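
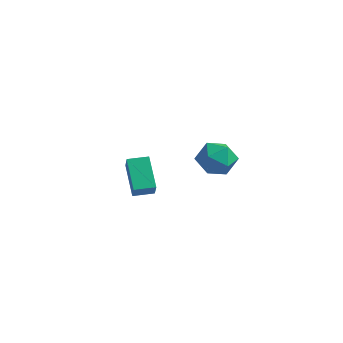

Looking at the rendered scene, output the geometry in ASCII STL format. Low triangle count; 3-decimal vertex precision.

solid 
facet normal -0.386 0.918 -0.090
outer loop
vertex 2.109 -0.722 2.16
vertex 1.323 -1.005 2.649
vertex 2.082 -0.639 3.124
endloop
endfacet
facet normal 0.327 0.942 -0.072
outer loop
vertex 2.109 -0.722 2.16
vertex 2.082 -0.639 3.124
vertex 2.887 -0.952 2.687
endloop
endfacet
facet normal 0.575 0.545 -0.611
outer loop
vertex 2.109 -0.722 2.16
vertex 2.887 -0.952 2.687
vertex 2.625 -1.511 1.942
endloop
endfacet
facet normal 0.014 0.274 -0.961
outer loop
vertex 2.109 -0.722 2.16
vertex 2.625 -1.511 1.942
vertex 1.658 -1.544 1.919
endloop
endfacet
facet normal -0.580 0.505 -0.639
outer loop
vertex 2.109 -0.722 2.16
vertex 1.658 -1.544 1.919
vertex 1.323 -1.005 2.649
endloop
endfacet
facet normal 0.543 0.644 0.539
outer loop
vertex 2.887 -0.952 2.687
vertex 2.082 -0.639 3.124
vertex 2.582 -1.376 3.501
endloop
endfacet
facet normal -0.611 0.605 0.510
outer loop
vertex 2.082 -0.639 3.124
vertex 1.323 -1.005 2.649
vertex 1.615 -1.409 3.478
endloop
endfacet
facet normal -0.924 -0.062 -0.378
outer loop
vertex 1.323 -1.005 2.649
vertex 1.658 -1.544 1.919
vertex 1.353 -1.968 2.733
endloop
endfacet
facet normal 0.036 -0.436 -0.899
outer loop
vertex 1.658 -1.544 1.919
vertex 2.625 -1.511 1.942
vertex 2.158 -2.281 2.296
endloop
endfacet
facet normal 0.943 0.000 -0.332
outer loop
vertex 2.625 -1.511 1.942
vertex 2.887 -0.952 2.687
vertex 2.917 -1.915 2.771
endloop
endfacet
facet normal -0.014 -0.274 0.961
outer loop
vertex 2.131 -2.198 3.26
vertex 2.582 -1.376 3.501
vertex 1.615 -1.409 3.478
endloop
endfacet
facet normal -0.575 -0.545 0.611
outer loop
vertex 2.131 -2.198 3.26
vertex 1.615 -1.409 3.478
vertex 1.353 -1.968 2.733
endloop
endfacet
facet normal -0.327 -0.942 0.072
outer loop
vertex 2.131 -2.198 3.26
vertex 1.353 -1.968 2.733
vertex 2.158 -2.281 2.296
endloop
endfacet
facet normal 0.386 -0.918 0.090
outer loop
vertex 2.131 -2.198 3.26
vertex 2.158 -2.281 2.296
vertex 2.917 -1.915 2.771
endloop
endfacet
facet normal 0.580 -0.505 0.639
outer loop
vertex 2.131 -2.198 3.26
vertex 2.917 -1.915 2.771
vertex 2.582 -1.376 3.501
endloop
endfacet
facet normal -0.036 0.436 0.899
outer loop
vertex 1.615 -1.409 3.478
vertex 2.582 -1.376 3.501
vertex 2.082 -0.639 3.124
endloop
endfacet
facet normal -0.943 -0.000 0.332
outer loop
vertex 1.353 -1.968 2.733
vertex 1.615 -1.409 3.478
vertex 1.323 -1.005 2.649
endloop
endfacet
facet normal -0.543 -0.644 -0.539
outer loop
vertex 2.158 -2.281 2.296
vertex 1.353 -1.968 2.733
vertex 1.658 -1.544 1.919
endloop
endfacet
facet normal 0.611 -0.605 -0.510
outer loop
vertex 2.917 -1.915 2.771
vertex 2.158 -2.281 2.296
vertex 2.625 -1.511 1.942
endloop
endfacet
facet normal 0.924 0.062 0.378
outer loop
vertex 2.582 -1.376 3.501
vertex 2.917 -1.915 2.771
vertex 2.887 -0.952 2.687
endloop
endfacet
facet normal -0.568 0.590 0.574
outer loop
vertex -3.995 1.156 -0.95
vertex -3.241 1.842 -0.909
vertex -4.343 1.584 -1.735
endloop
endfacet
facet normal -0.739 -0.673 -0.039
outer loop
vertex -3.299 0.498 -2.791
vertex -3.995 1.156 -0.95
vertex -4.343 1.584 -1.735
endloop
endfacet
facet normal -0.568 0.591 0.573
outer loop
vertex -4.343 1.584 -1.735
vertex -3.241 1.842 -0.909
vertex -3.589 2.27 -1.695
endloop
endfacet
facet normal -0.363 0.447 -0.818
outer loop
vertex -3.589 2.27 -1.695
vertex -3.299 0.498 -2.791
vertex -4.343 1.584 -1.735
endloop
endfacet
facet normal 0.362 -0.447 0.818
outer loop
vertex -3.995 1.156 -0.95
vertex -2.197 0.756 -1.965
vertex -3.241 1.842 -0.909
endloop
endfacet
facet normal -0.739 -0.673 -0.039
outer loop
vertex -2.951 0.07 -2.005
vertex -3.995 1.156 -0.95
vertex -3.299 0.498 -2.791
endloop
endfacet
facet normal 0.363 -0.446 0.818
outer loop
vertex -2.951 0.07 -2.005
vertex -2.197 0.756 -1.965
vertex -3.995 1.156 -0.95
endloop
endfacet
facet normal 0.739 0.673 0.039
outer loop
vertex -3.241 1.842 -0.909
vertex -2.197 0.756 -1.965
vertex -3.589 2.27 -1.695
endloop
endfacet
facet normal -0.362 0.447 -0.818
outer loop
vertex -2.545 1.184 -2.75
vertex -3.299 0.498 -2.791
vertex -3.589 2.27 -1.695
endloop
endfacet
facet normal 0.739 0.673 0.039
outer loop
vertex -3.589 2.27 -1.695
vertex -2.197 0.756 -1.965
vertex -2.545 1.184 -2.75
endloop
endfacet
facet normal 0.568 -0.590 -0.573
outer loop
vertex -2.545 1.184 -2.75
vertex -2.951 0.07 -2.005
vertex -3.299 0.498 -2.791
endloop
endfacet
facet normal 0.568 -0.591 -0.574
outer loop
vertex -2.197 0.756 -1.965
vertex -2.951 0.07 -2.005
vertex -2.545 1.184 -2.75
endloop
endfacet

endsolid


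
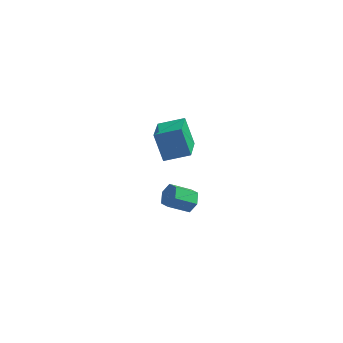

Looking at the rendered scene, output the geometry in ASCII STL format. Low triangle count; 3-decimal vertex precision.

solid 
facet normal 0.762 0.335 -0.554
outer loop
vertex 0.854 -1.927 -0.9
vertex 0.523 -2.109 -1.466
vertex 0.437 -1.486 -1.207
endloop
endfacet
facet normal 0.208 0.684 0.700
outer loop
vertex 0.854 -1.927 -0.9
vertex 0.437 -1.486 -1.207
vertex -0.152 -2.369 -0.169
endloop
endfacet
facet normal 0.208 0.684 0.700
outer loop
vertex -0.152 -2.369 -0.169
vertex 0.437 -1.486 -1.207
vertex -0.569 -1.928 -0.476
endloop
endfacet
facet normal -0.762 -0.335 0.554
outer loop
vertex -0.152 -2.369 -0.169
vertex -0.569 -1.928 -0.476
vertex -0.483 -2.551 -0.734
endloop
endfacet
facet normal 0.762 0.336 -0.554
outer loop
vertex 0.437 -1.486 -1.207
vertex 0.523 -2.109 -1.466
vertex 0.106 -1.668 -1.772
endloop
endfacet
facet normal -0.427 0.903 -0.041
outer loop
vertex 0.437 -1.486 -1.207
vertex 0.106 -1.668 -1.772
vertex -0.569 -1.928 -0.476
endloop
endfacet
facet normal -0.427 0.903 -0.041
outer loop
vertex -0.569 -1.928 -0.476
vertex 0.106 -1.668 -1.772
vertex -0.9 -2.11 -1.041
endloop
endfacet
facet normal -0.762 -0.335 0.554
outer loop
vertex -0.569 -1.928 -0.476
vertex -0.9 -2.11 -1.041
vertex -0.483 -2.551 -0.734
endloop
endfacet
facet normal 0.762 0.336 -0.554
outer loop
vertex 0.106 -1.668 -1.772
vertex 0.523 -2.109 -1.466
vertex 0.192 -2.291 -2.031
endloop
endfacet
facet normal -0.635 0.220 -0.741
outer loop
vertex 0.106 -1.668 -1.772
vertex 0.192 -2.291 -2.031
vertex -0.9 -2.11 -1.041
endloop
endfacet
facet normal -0.635 0.220 -0.741
outer loop
vertex -0.9 -2.11 -1.041
vertex 0.192 -2.291 -2.031
vertex -0.814 -2.733 -1.3
endloop
endfacet
facet normal -0.762 -0.335 0.554
outer loop
vertex -0.9 -2.11 -1.041
vertex -0.814 -2.733 -1.3
vertex -0.483 -2.551 -0.734
endloop
endfacet
facet normal 0.762 0.335 -0.554
outer loop
vertex 0.192 -2.291 -2.031
vertex 0.523 -2.109 -1.466
vertex 0.609 -2.732 -1.724
endloop
endfacet
facet normal -0.208 -0.684 -0.700
outer loop
vertex 0.192 -2.291 -2.031
vertex 0.609 -2.732 -1.724
vertex -0.814 -2.733 -1.3
endloop
endfacet
facet normal -0.208 -0.684 -0.700
outer loop
vertex -0.814 -2.733 -1.3
vertex 0.609 -2.732 -1.724
vertex -0.397 -3.174 -0.993
endloop
endfacet
facet normal -0.762 -0.335 0.554
outer loop
vertex -0.814 -2.733 -1.3
vertex -0.397 -3.174 -0.993
vertex -0.483 -2.551 -0.734
endloop
endfacet
facet normal 0.762 0.335 -0.554
outer loop
vertex 0.609 -2.732 -1.724
vertex 0.523 -2.109 -1.466
vertex 0.94 -2.55 -1.159
endloop
endfacet
facet normal 0.427 -0.903 0.041
outer loop
vertex 0.609 -2.732 -1.724
vertex 0.94 -2.55 -1.159
vertex -0.397 -3.174 -0.993
endloop
endfacet
facet normal 0.427 -0.903 0.041
outer loop
vertex -0.397 -3.174 -0.993
vertex 0.94 -2.55 -1.159
vertex -0.066 -2.992 -0.428
endloop
endfacet
facet normal -0.762 -0.336 0.554
outer loop
vertex -0.397 -3.174 -0.993
vertex -0.066 -2.992 -0.428
vertex -0.483 -2.551 -0.734
endloop
endfacet
facet normal 0.762 0.335 -0.554
outer loop
vertex 0.94 -2.55 -1.159
vertex 0.523 -2.109 -1.466
vertex 0.854 -1.927 -0.9
endloop
endfacet
facet normal 0.635 -0.220 0.741
outer loop
vertex 0.94 -2.55 -1.159
vertex 0.854 -1.927 -0.9
vertex -0.066 -2.992 -0.428
endloop
endfacet
facet normal 0.635 -0.220 0.741
outer loop
vertex -0.066 -2.992 -0.428
vertex 0.854 -1.927 -0.9
vertex -0.152 -2.369 -0.169
endloop
endfacet
facet normal -0.762 -0.336 0.554
outer loop
vertex -0.066 -2.992 -0.428
vertex -0.152 -2.369 -0.169
vertex -0.483 -2.551 -0.734
endloop
endfacet
facet normal -0.924 -0.230 -0.306
outer loop
vertex -2.538 3.256 -2.134
vertex -2.706 5.002 -2.94
vertex -1.889 2.631 -3.622
endloop
endfacet
facet normal 0.087 -0.904 0.418
outer loop
vertex -0.494 2.978 -3.16
vertex -2.538 3.256 -2.134
vertex -1.889 2.631 -3.622
endloop
endfacet
facet normal -0.924 -0.230 -0.306
outer loop
vertex -1.889 2.631 -3.622
vertex -2.706 5.002 -2.94
vertex -2.057 4.377 -4.428
endloop
endfacet
facet normal 0.373 -0.359 -0.856
outer loop
vertex -2.057 4.377 -4.428
vertex -0.494 2.978 -3.16
vertex -1.889 2.631 -3.622
endloop
endfacet
facet normal -0.373 0.359 0.856
outer loop
vertex -2.538 3.256 -2.134
vertex -1.311 5.349 -2.478
vertex -2.706 5.002 -2.94
endloop
endfacet
facet normal 0.087 -0.904 0.418
outer loop
vertex -1.143 3.603 -1.672
vertex -2.538 3.256 -2.134
vertex -0.494 2.978 -3.16
endloop
endfacet
facet normal -0.373 0.359 0.856
outer loop
vertex -1.143 3.603 -1.672
vertex -1.311 5.349 -2.478
vertex -2.538 3.256 -2.134
endloop
endfacet
facet normal -0.087 0.904 -0.418
outer loop
vertex -2.706 5.002 -2.94
vertex -1.311 5.349 -2.478
vertex -2.057 4.377 -4.428
endloop
endfacet
facet normal 0.373 -0.359 -0.856
outer loop
vertex -0.662 4.724 -3.966
vertex -0.494 2.978 -3.16
vertex -2.057 4.377 -4.428
endloop
endfacet
facet normal -0.087 0.904 -0.418
outer loop
vertex -2.057 4.377 -4.428
vertex -1.311 5.349 -2.478
vertex -0.662 4.724 -3.966
endloop
endfacet
facet normal 0.924 0.230 0.306
outer loop
vertex -0.662 4.724 -3.966
vertex -1.143 3.603 -1.672
vertex -0.494 2.978 -3.16
endloop
endfacet
facet normal 0.924 0.230 0.306
outer loop
vertex -1.311 5.349 -2.478
vertex -1.143 3.603 -1.672
vertex -0.662 4.724 -3.966
endloop
endfacet

endsolid


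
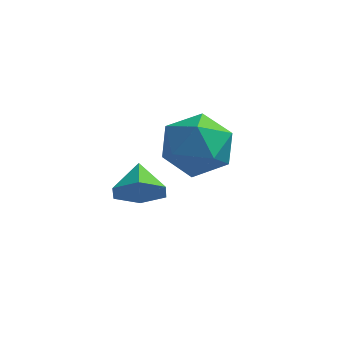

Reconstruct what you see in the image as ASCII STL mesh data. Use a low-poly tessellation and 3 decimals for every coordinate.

solid 
facet normal 0.243 -0.856 -0.457
outer loop
vertex 1.309 -0.8 1.092
vertex 0.548 -0.803 0.692
vertex 1.224 -0.416 0.327
endloop
endfacet
facet normal 0.671 0.690 0.272
outer loop
vertex 1.309 -0.8 1.092
vertex 1.224 -0.416 0.327
vertex 0.272 0.163 1.208
endloop
endfacet
facet normal 0.244 -0.856 -0.456
outer loop
vertex 1.224 -0.416 0.327
vertex 0.548 -0.803 0.692
vertex 0.462 -0.42 -0.073
endloop
endfacet
facet normal 0.196 0.903 -0.382
outer loop
vertex 1.224 -0.416 0.327
vertex 0.462 -0.42 -0.073
vertex 0.272 0.163 1.208
endloop
endfacet
facet normal 0.244 -0.856 -0.456
outer loop
vertex 0.462 -0.42 -0.073
vertex 0.548 -0.803 0.692
vertex -0.213 -0.807 0.292
endloop
endfacet
facet normal -0.609 0.684 -0.402
outer loop
vertex 0.462 -0.42 -0.073
vertex -0.213 -0.807 0.292
vertex 0.272 0.163 1.208
endloop
endfacet
facet normal 0.244 -0.855 -0.457
outer loop
vertex -0.213 -0.807 0.292
vertex 0.548 -0.803 0.692
vertex -0.128 -1.191 1.057
endloop
endfacet
facet normal -0.940 0.252 0.231
outer loop
vertex -0.213 -0.807 0.292
vertex -0.128 -1.191 1.057
vertex 0.272 0.163 1.208
endloop
endfacet
facet normal 0.244 -0.855 -0.457
outer loop
vertex -0.128 -1.191 1.057
vertex 0.548 -0.803 0.692
vertex 0.634 -1.187 1.457
endloop
endfacet
facet normal -0.465 0.039 0.885
outer loop
vertex -0.128 -1.191 1.057
vertex 0.634 -1.187 1.457
vertex 0.272 0.163 1.208
endloop
endfacet
facet normal 0.243 -0.856 -0.457
outer loop
vertex 0.634 -1.187 1.457
vertex 0.548 -0.803 0.692
vertex 1.309 -0.8 1.092
endloop
endfacet
facet normal 0.341 0.258 0.904
outer loop
vertex 0.634 -1.187 1.457
vertex 1.309 -0.8 1.092
vertex 0.272 0.163 1.208
endloop
endfacet
facet normal -0.087 0.986 0.143
outer loop
vertex 1.903 3.693 0.13
vertex 0.67 3.575 0.19
vertex 1.352 3.486 1.222
endloop
endfacet
facet normal 0.530 0.743 0.408
outer loop
vertex 1.903 3.693 0.13
vertex 1.352 3.486 1.222
vertex 2.404 2.893 0.936
endloop
endfacet
facet normal 0.892 0.435 -0.123
outer loop
vertex 1.903 3.693 0.13
vertex 2.404 2.893 0.936
vertex 2.372 2.617 -0.273
endloop
endfacet
facet normal 0.499 0.486 -0.717
outer loop
vertex 1.903 3.693 0.13
vertex 2.372 2.617 -0.273
vertex 1.3 3.038 -0.734
endloop
endfacet
facet normal -0.106 0.827 -0.553
outer loop
vertex 1.903 3.693 0.13
vertex 1.3 3.038 -0.734
vertex 0.67 3.575 0.19
endloop
endfacet
facet normal 0.379 0.242 0.893
outer loop
vertex 2.404 2.893 0.936
vertex 1.352 3.486 1.222
vertex 1.48 2.282 1.494
endloop
endfacet
facet normal -0.619 0.634 0.464
outer loop
vertex 1.352 3.486 1.222
vertex 0.67 3.575 0.19
vertex 0.408 2.703 1.033
endloop
endfacet
facet normal -0.649 0.377 -0.661
outer loop
vertex 0.67 3.575 0.19
vertex 1.3 3.038 -0.734
vertex 0.376 2.427 -0.176
endloop
endfacet
facet normal 0.330 -0.174 -0.928
outer loop
vertex 1.3 3.038 -0.734
vertex 2.372 2.617 -0.273
vertex 1.428 1.834 -0.462
endloop
endfacet
facet normal 0.966 -0.258 0.033
outer loop
vertex 2.372 2.617 -0.273
vertex 2.404 2.893 0.936
vertex 2.11 1.745 0.57
endloop
endfacet
facet normal -0.499 -0.486 0.717
outer loop
vertex 0.877 1.627 0.63
vertex 1.48 2.282 1.494
vertex 0.408 2.703 1.033
endloop
endfacet
facet normal -0.892 -0.435 0.123
outer loop
vertex 0.877 1.627 0.63
vertex 0.408 2.703 1.033
vertex 0.376 2.427 -0.176
endloop
endfacet
facet normal -0.530 -0.743 -0.408
outer loop
vertex 0.877 1.627 0.63
vertex 0.376 2.427 -0.176
vertex 1.428 1.834 -0.462
endloop
endfacet
facet normal 0.087 -0.986 -0.143
outer loop
vertex 0.877 1.627 0.63
vertex 1.428 1.834 -0.462
vertex 2.11 1.745 0.57
endloop
endfacet
facet normal 0.106 -0.827 0.553
outer loop
vertex 0.877 1.627 0.63
vertex 2.11 1.745 0.57
vertex 1.48 2.282 1.494
endloop
endfacet
facet normal -0.330 0.174 0.928
outer loop
vertex 0.408 2.703 1.033
vertex 1.48 2.282 1.494
vertex 1.352 3.486 1.222
endloop
endfacet
facet normal -0.966 0.258 -0.033
outer loop
vertex 0.376 2.427 -0.176
vertex 0.408 2.703 1.033
vertex 0.67 3.575 0.19
endloop
endfacet
facet normal -0.379 -0.242 -0.893
outer loop
vertex 1.428 1.834 -0.462
vertex 0.376 2.427 -0.176
vertex 1.3 3.038 -0.734
endloop
endfacet
facet normal 0.619 -0.634 -0.464
outer loop
vertex 2.11 1.745 0.57
vertex 1.428 1.834 -0.462
vertex 2.372 2.617 -0.273
endloop
endfacet
facet normal 0.649 -0.377 0.661
outer loop
vertex 1.48 2.282 1.494
vertex 2.11 1.745 0.57
vertex 2.404 2.893 0.936
endloop
endfacet

endsolid


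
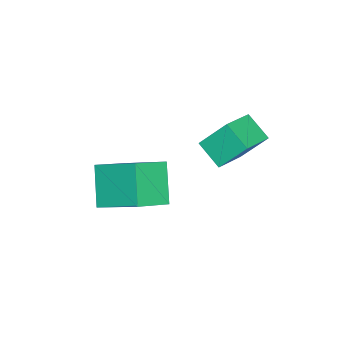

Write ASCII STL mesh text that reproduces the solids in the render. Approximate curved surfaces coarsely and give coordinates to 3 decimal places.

solid 
facet normal -0.897 0.226 -0.380
outer loop
vertex -4.595 1.072 2.725
vertex -4.123 1.951 2.133
vertex -4.345 0.184 1.606
endloop
endfacet
facet normal -0.407 -0.758 0.510
outer loop
vertex -3.017 -0.151 2.167
vertex -4.595 1.072 2.725
vertex -4.345 0.184 1.606
endloop
endfacet
facet normal -0.897 0.226 -0.380
outer loop
vertex -4.345 0.184 1.606
vertex -4.123 1.951 2.133
vertex -3.873 1.063 1.014
endloop
endfacet
facet normal 0.172 -0.612 -0.772
outer loop
vertex -3.873 1.063 1.014
vertex -3.017 -0.151 2.167
vertex -4.345 0.184 1.606
endloop
endfacet
facet normal -0.172 0.612 0.772
outer loop
vertex -4.595 1.072 2.725
vertex -2.795 1.616 2.694
vertex -4.123 1.951 2.133
endloop
endfacet
facet normal -0.407 -0.758 0.510
outer loop
vertex -3.267 0.737 3.286
vertex -4.595 1.072 2.725
vertex -3.017 -0.151 2.167
endloop
endfacet
facet normal -0.172 0.612 0.772
outer loop
vertex -3.267 0.737 3.286
vertex -2.795 1.616 2.694
vertex -4.595 1.072 2.725
endloop
endfacet
facet normal 0.407 0.758 -0.510
outer loop
vertex -4.123 1.951 2.133
vertex -2.795 1.616 2.694
vertex -3.873 1.063 1.014
endloop
endfacet
facet normal 0.172 -0.612 -0.772
outer loop
vertex -2.545 0.728 1.575
vertex -3.017 -0.151 2.167
vertex -3.873 1.063 1.014
endloop
endfacet
facet normal 0.407 0.758 -0.510
outer loop
vertex -3.873 1.063 1.014
vertex -2.795 1.616 2.694
vertex -2.545 0.728 1.575
endloop
endfacet
facet normal 0.897 -0.226 0.380
outer loop
vertex -2.545 0.728 1.575
vertex -3.267 0.737 3.286
vertex -3.017 -0.151 2.167
endloop
endfacet
facet normal 0.897 -0.226 0.380
outer loop
vertex -2.795 1.616 2.694
vertex -3.267 0.737 3.286
vertex -2.545 0.728 1.575
endloop
endfacet
facet normal -0.745 0.430 -0.510
outer loop
vertex -3.662 -3.043 -0.612
vertex -3.375 -1.429 0.329
vertex -2.558 -2.544 -1.805
endloop
endfacet
facet normal -0.152 -0.854 -0.498
outer loop
vertex -1.365 -3.231 -0.989
vertex -3.662 -3.043 -0.612
vertex -2.558 -2.544 -1.805
endloop
endfacet
facet normal -0.745 0.430 -0.510
outer loop
vertex -2.558 -2.544 -1.805
vertex -3.375 -1.429 0.329
vertex -2.271 -0.93 -0.864
endloop
endfacet
facet normal 0.649 0.294 -0.702
outer loop
vertex -2.271 -0.93 -0.864
vertex -1.365 -3.231 -0.989
vertex -2.558 -2.544 -1.805
endloop
endfacet
facet normal -0.649 -0.294 0.702
outer loop
vertex -3.662 -3.043 -0.612
vertex -2.182 -2.116 1.145
vertex -3.375 -1.429 0.329
endloop
endfacet
facet normal -0.152 -0.854 -0.498
outer loop
vertex -2.469 -3.73 0.204
vertex -3.662 -3.043 -0.612
vertex -1.365 -3.231 -0.989
endloop
endfacet
facet normal -0.649 -0.294 0.702
outer loop
vertex -2.469 -3.73 0.204
vertex -2.182 -2.116 1.145
vertex -3.662 -3.043 -0.612
endloop
endfacet
facet normal 0.152 0.854 0.498
outer loop
vertex -3.375 -1.429 0.329
vertex -2.182 -2.116 1.145
vertex -2.271 -0.93 -0.864
endloop
endfacet
facet normal 0.649 0.294 -0.702
outer loop
vertex -1.078 -1.617 -0.048
vertex -1.365 -3.231 -0.989
vertex -2.271 -0.93 -0.864
endloop
endfacet
facet normal 0.152 0.854 0.498
outer loop
vertex -2.271 -0.93 -0.864
vertex -2.182 -2.116 1.145
vertex -1.078 -1.617 -0.048
endloop
endfacet
facet normal 0.745 -0.430 0.510
outer loop
vertex -1.078 -1.617 -0.048
vertex -2.469 -3.73 0.204
vertex -1.365 -3.231 -0.989
endloop
endfacet
facet normal 0.745 -0.430 0.510
outer loop
vertex -2.182 -2.116 1.145
vertex -2.469 -3.73 0.204
vertex -1.078 -1.617 -0.048
endloop
endfacet

endsolid


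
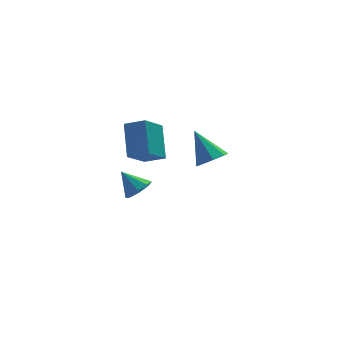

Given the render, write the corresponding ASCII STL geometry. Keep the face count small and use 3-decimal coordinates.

solid 
facet normal -0.614 -0.471 0.633
outer loop
vertex -0.872 2.197 1.272
vertex -1.775 2.771 0.824
vertex -1.137 0.73 -0.077
endloop
endfacet
facet normal 0.778 -0.495 0.386
outer loop
vertex -0.045 1.569 -1.204
vertex -0.872 2.197 1.272
vertex -1.137 0.73 -0.077
endloop
endfacet
facet normal -0.613 -0.471 0.634
outer loop
vertex -1.137 0.73 -0.077
vertex -1.775 2.771 0.824
vertex -2.04 1.304 -0.524
endloop
endfacet
facet normal -0.132 -0.730 -0.671
outer loop
vertex -2.04 1.304 -0.524
vertex -0.045 1.569 -1.204
vertex -1.137 0.73 -0.077
endloop
endfacet
facet normal 0.131 0.730 0.671
outer loop
vertex -0.872 2.197 1.272
vertex -0.683 3.61 -0.303
vertex -1.775 2.771 0.824
endloop
endfacet
facet normal 0.779 -0.495 0.386
outer loop
vertex 0.22 3.036 0.144
vertex -0.872 2.197 1.272
vertex -0.045 1.569 -1.204
endloop
endfacet
facet normal 0.132 0.730 0.671
outer loop
vertex 0.22 3.036 0.144
vertex -0.683 3.61 -0.303
vertex -0.872 2.197 1.272
endloop
endfacet
facet normal -0.779 0.495 -0.386
outer loop
vertex -1.775 2.771 0.824
vertex -0.683 3.61 -0.303
vertex -2.04 1.304 -0.524
endloop
endfacet
facet normal -0.132 -0.730 -0.670
outer loop
vertex -0.948 2.143 -1.652
vertex -0.045 1.569 -1.204
vertex -2.04 1.304 -0.524
endloop
endfacet
facet normal -0.779 0.495 -0.385
outer loop
vertex -2.04 1.304 -0.524
vertex -0.683 3.61 -0.303
vertex -0.948 2.143 -1.652
endloop
endfacet
facet normal 0.614 0.471 -0.633
outer loop
vertex -0.948 2.143 -1.652
vertex 0.22 3.036 0.144
vertex -0.045 1.569 -1.204
endloop
endfacet
facet normal 0.613 0.472 -0.633
outer loop
vertex -0.683 3.61 -0.303
vertex 0.22 3.036 0.144
vertex -0.948 2.143 -1.652
endloop
endfacet
facet normal 0.267 -0.643 -0.718
outer loop
vertex 3.281 2.037 -1.852
vertex 2.463 2.027 -2.147
vertex 3.171 2.505 -2.312
endloop
endfacet
facet normal 0.778 0.524 0.347
outer loop
vertex 3.281 2.037 -1.852
vertex 3.171 2.505 -2.312
vertex 1.937 3.293 -0.733
endloop
endfacet
facet normal 0.267 -0.643 -0.718
outer loop
vertex 3.171 2.505 -2.312
vertex 2.463 2.027 -2.147
vertex 2.645 2.693 -2.676
endloop
endfacet
facet normal 0.412 0.902 -0.129
outer loop
vertex 3.171 2.505 -2.312
vertex 2.645 2.693 -2.676
vertex 1.937 3.293 -0.733
endloop
endfacet
facet normal 0.268 -0.643 -0.717
outer loop
vertex 2.645 2.693 -2.676
vertex 2.463 2.027 -2.147
vertex 2.013 2.49 -2.73
endloop
endfacet
facet normal -0.255 0.894 -0.369
outer loop
vertex 2.645 2.693 -2.676
vertex 2.013 2.49 -2.73
vertex 1.937 3.293 -0.733
endloop
endfacet
facet normal 0.267 -0.643 -0.717
outer loop
vertex 2.013 2.49 -2.73
vertex 2.463 2.027 -2.147
vertex 1.645 2.016 -2.442
endloop
endfacet
facet normal -0.832 0.503 -0.234
outer loop
vertex 2.013 2.49 -2.73
vertex 1.645 2.016 -2.442
vertex 1.937 3.293 -0.733
endloop
endfacet
facet normal 0.267 -0.643 -0.717
outer loop
vertex 1.645 2.016 -2.442
vertex 2.463 2.027 -2.147
vertex 1.756 1.548 -1.981
endloop
endfacet
facet normal -0.980 -0.039 0.196
outer loop
vertex 1.645 2.016 -2.442
vertex 1.756 1.548 -1.981
vertex 1.937 3.293 -0.733
endloop
endfacet
facet normal 0.267 -0.643 -0.718
outer loop
vertex 1.756 1.548 -1.981
vertex 2.463 2.027 -2.147
vertex 2.281 1.36 -1.618
endloop
endfacet
facet normal -0.613 -0.416 0.671
outer loop
vertex 1.756 1.548 -1.981
vertex 2.281 1.36 -1.618
vertex 1.937 3.293 -0.733
endloop
endfacet
facet normal 0.268 -0.642 -0.718
outer loop
vertex 2.281 1.36 -1.618
vertex 2.463 2.027 -2.147
vertex 2.913 1.563 -1.564
endloop
endfacet
facet normal 0.053 -0.408 0.911
outer loop
vertex 2.281 1.36 -1.618
vertex 2.913 1.563 -1.564
vertex 1.937 3.293 -0.733
endloop
endfacet
facet normal 0.267 -0.643 -0.718
outer loop
vertex 2.913 1.563 -1.564
vertex 2.463 2.027 -2.147
vertex 3.281 2.037 -1.852
endloop
endfacet
facet normal 0.630 -0.017 0.776
outer loop
vertex 2.913 1.563 -1.564
vertex 3.281 2.037 -1.852
vertex 1.937 3.293 -0.733
endloop
endfacet
facet normal 0.496 -0.470 -0.730
outer loop
vertex -2.53 -4.055 1.232
vertex -2.86 -3.623 0.73
vertex -2.237 -3.582 1.127
endloop
endfacet
facet normal 0.383 -0.032 0.923
outer loop
vertex -2.53 -4.055 1.232
vertex -2.237 -3.582 1.127
vertex -3.5 -3.017 1.67
endloop
endfacet
facet normal 0.496 -0.470 -0.730
outer loop
vertex -2.237 -3.582 1.127
vertex -2.86 -3.623 0.73
vertex -2.309 -3.133 0.789
endloop
endfacet
facet normal 0.526 0.564 0.637
outer loop
vertex -2.237 -3.582 1.127
vertex -2.309 -3.133 0.789
vertex -3.5 -3.017 1.67
endloop
endfacet
facet normal 0.497 -0.471 -0.729
outer loop
vertex -2.309 -3.133 0.789
vertex -2.86 -3.623 0.73
vertex -2.703 -2.972 0.416
endloop
endfacet
facet normal 0.224 0.958 0.177
outer loop
vertex -2.309 -3.133 0.789
vertex -2.703 -2.972 0.416
vertex -3.5 -3.017 1.67
endloop
endfacet
facet normal 0.497 -0.471 -0.729
outer loop
vertex -2.703 -2.972 0.416
vertex -2.86 -3.623 0.73
vertex -3.189 -3.192 0.227
endloop
endfacet
facet normal -0.344 0.920 -0.186
outer loop
vertex -2.703 -2.972 0.416
vertex -3.189 -3.192 0.227
vertex -3.5 -3.017 1.67
endloop
endfacet
facet normal 0.497 -0.471 -0.729
outer loop
vertex -3.189 -3.192 0.227
vertex -2.86 -3.623 0.73
vertex -3.483 -3.665 0.332
endloop
endfacet
facet normal -0.847 0.473 -0.240
outer loop
vertex -3.189 -3.192 0.227
vertex -3.483 -3.665 0.332
vertex -3.5 -3.017 1.67
endloop
endfacet
facet normal 0.498 -0.469 -0.729
outer loop
vertex -3.483 -3.665 0.332
vertex -2.86 -3.623 0.73
vertex -3.411 -4.114 0.67
endloop
endfacet
facet normal -0.991 -0.123 0.047
outer loop
vertex -3.483 -3.665 0.332
vertex -3.411 -4.114 0.67
vertex -3.5 -3.017 1.67
endloop
endfacet
facet normal 0.498 -0.469 -0.730
outer loop
vertex -3.411 -4.114 0.67
vertex -2.86 -3.623 0.73
vertex -3.016 -4.275 1.043
endloop
endfacet
facet normal -0.689 -0.518 0.507
outer loop
vertex -3.411 -4.114 0.67
vertex -3.016 -4.275 1.043
vertex -3.5 -3.017 1.67
endloop
endfacet
facet normal 0.496 -0.469 -0.730
outer loop
vertex -3.016 -4.275 1.043
vertex -2.86 -3.623 0.73
vertex -2.53 -4.055 1.232
endloop
endfacet
facet normal -0.121 -0.480 0.869
outer loop
vertex -3.016 -4.275 1.043
vertex -2.53 -4.055 1.232
vertex -3.5 -3.017 1.67
endloop
endfacet

endsolid


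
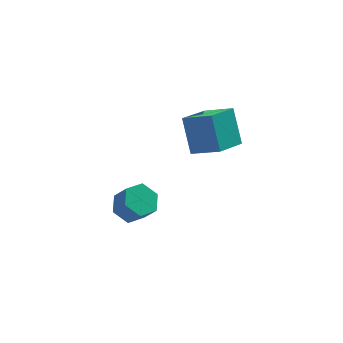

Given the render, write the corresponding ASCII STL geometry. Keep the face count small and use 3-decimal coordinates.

solid 
facet normal -0.679 0.552 -0.483
outer loop
vertex 1.566 -0.318 1.957
vertex 2.783 0.584 1.278
vertex 1.632 -1.45 0.571
endloop
endfacet
facet normal -0.733 -0.543 0.409
outer loop
vertex 2.657 -2.284 1.302
vertex 1.566 -0.318 1.957
vertex 1.632 -1.45 0.571
endloop
endfacet
facet normal -0.679 0.552 -0.484
outer loop
vertex 1.632 -1.45 0.571
vertex 2.783 0.584 1.278
vertex 2.849 -0.548 -0.107
endloop
endfacet
facet normal 0.037 -0.632 -0.774
outer loop
vertex 2.849 -0.548 -0.107
vertex 2.657 -2.284 1.302
vertex 1.632 -1.45 0.571
endloop
endfacet
facet normal -0.037 0.632 0.774
outer loop
vertex 1.566 -0.318 1.957
vertex 3.808 -0.25 2.009
vertex 2.783 0.584 1.278
endloop
endfacet
facet normal -0.733 -0.543 0.409
outer loop
vertex 2.591 -1.152 2.687
vertex 1.566 -0.318 1.957
vertex 2.657 -2.284 1.302
endloop
endfacet
facet normal -0.037 0.632 0.774
outer loop
vertex 2.591 -1.152 2.687
vertex 3.808 -0.25 2.009
vertex 1.566 -0.318 1.957
endloop
endfacet
facet normal 0.733 0.543 -0.409
outer loop
vertex 2.783 0.584 1.278
vertex 3.808 -0.25 2.009
vertex 2.849 -0.548 -0.107
endloop
endfacet
facet normal 0.037 -0.632 -0.774
outer loop
vertex 3.874 -1.382 0.623
vertex 2.657 -2.284 1.302
vertex 2.849 -0.548 -0.107
endloop
endfacet
facet normal 0.733 0.543 -0.409
outer loop
vertex 2.849 -0.548 -0.107
vertex 3.808 -0.25 2.009
vertex 3.874 -1.382 0.623
endloop
endfacet
facet normal 0.679 -0.552 0.484
outer loop
vertex 3.874 -1.382 0.623
vertex 2.591 -1.152 2.687
vertex 2.657 -2.284 1.302
endloop
endfacet
facet normal 0.679 -0.552 0.484
outer loop
vertex 3.808 -0.25 2.009
vertex 2.591 -1.152 2.687
vertex 3.874 -1.382 0.623
endloop
endfacet
facet normal -0.338 0.456 -0.823
outer loop
vertex -0.219 -0.668 -4.415
vertex -0.768 -0.21 -3.936
vertex 0.022 0.092 -4.093
endloop
endfacet
facet normal 0.899 -0.104 -0.426
outer loop
vertex -0.219 -0.668 -4.415
vertex 0.022 0.092 -4.093
vertex 0.196 -1.229 -3.402
endloop
endfacet
facet normal 0.899 -0.104 -0.426
outer loop
vertex 0.196 -1.229 -3.402
vertex 0.022 0.092 -4.093
vertex 0.437 -0.469 -3.08
endloop
endfacet
facet normal 0.337 -0.456 0.824
outer loop
vertex 0.196 -1.229 -3.402
vertex 0.437 -0.469 -3.08
vertex -0.352 -0.77 -2.924
endloop
endfacet
facet normal -0.338 0.455 -0.824
outer loop
vertex 0.022 0.092 -4.093
vertex -0.768 -0.21 -3.936
vertex -0.526 0.55 -3.615
endloop
endfacet
facet normal 0.693 0.713 0.111
outer loop
vertex 0.022 0.092 -4.093
vertex -0.526 0.55 -3.615
vertex 0.437 -0.469 -3.08
endloop
endfacet
facet normal 0.693 0.713 0.110
outer loop
vertex 0.437 -0.469 -3.08
vertex -0.526 0.55 -3.615
vertex -0.111 -0.01 -2.602
endloop
endfacet
facet normal 0.337 -0.456 0.824
outer loop
vertex 0.437 -0.469 -3.08
vertex -0.111 -0.01 -2.602
vertex -0.352 -0.77 -2.924
endloop
endfacet
facet normal -0.337 0.455 -0.824
outer loop
vertex -0.526 0.55 -3.615
vertex -0.768 -0.21 -3.936
vertex -1.316 0.249 -3.458
endloop
endfacet
facet normal -0.205 0.819 0.537
outer loop
vertex -0.526 0.55 -3.615
vertex -1.316 0.249 -3.458
vertex -0.111 -0.01 -2.602
endloop
endfacet
facet normal -0.206 0.818 0.537
outer loop
vertex -0.111 -0.01 -2.602
vertex -1.316 0.249 -3.458
vertex -0.901 -0.312 -2.445
endloop
endfacet
facet normal 0.338 -0.456 0.823
outer loop
vertex -0.111 -0.01 -2.602
vertex -0.901 -0.312 -2.445
vertex -0.352 -0.77 -2.924
endloop
endfacet
facet normal -0.337 0.456 -0.824
outer loop
vertex -1.316 0.249 -3.458
vertex -0.768 -0.21 -3.936
vertex -1.557 -0.511 -3.78
endloop
endfacet
facet normal -0.899 0.104 0.426
outer loop
vertex -1.316 0.249 -3.458
vertex -1.557 -0.511 -3.78
vertex -0.901 -0.312 -2.445
endloop
endfacet
facet normal -0.899 0.104 0.426
outer loop
vertex -0.901 -0.312 -2.445
vertex -1.557 -0.511 -3.78
vertex -1.142 -1.072 -2.767
endloop
endfacet
facet normal 0.338 -0.456 0.823
outer loop
vertex -0.901 -0.312 -2.445
vertex -1.142 -1.072 -2.767
vertex -0.352 -0.77 -2.924
endloop
endfacet
facet normal -0.337 0.456 -0.824
outer loop
vertex -1.557 -0.511 -3.78
vertex -0.768 -0.21 -3.936
vertex -1.009 -0.97 -4.258
endloop
endfacet
facet normal -0.693 -0.712 -0.111
outer loop
vertex -1.557 -0.511 -3.78
vertex -1.009 -0.97 -4.258
vertex -1.142 -1.072 -2.767
endloop
endfacet
facet normal -0.692 -0.713 -0.111
outer loop
vertex -1.142 -1.072 -2.767
vertex -1.009 -0.97 -4.258
vertex -0.594 -1.53 -3.245
endloop
endfacet
facet normal 0.338 -0.455 0.824
outer loop
vertex -1.142 -1.072 -2.767
vertex -0.594 -1.53 -3.245
vertex -0.352 -0.77 -2.924
endloop
endfacet
facet normal -0.338 0.456 -0.823
outer loop
vertex -1.009 -0.97 -4.258
vertex -0.768 -0.21 -3.936
vertex -0.219 -0.668 -4.415
endloop
endfacet
facet normal 0.206 -0.818 -0.537
outer loop
vertex -1.009 -0.97 -4.258
vertex -0.219 -0.668 -4.415
vertex -0.594 -1.53 -3.245
endloop
endfacet
facet normal 0.205 -0.818 -0.537
outer loop
vertex -0.594 -1.53 -3.245
vertex -0.219 -0.668 -4.415
vertex 0.196 -1.229 -3.402
endloop
endfacet
facet normal 0.337 -0.455 0.824
outer loop
vertex -0.594 -1.53 -3.245
vertex 0.196 -1.229 -3.402
vertex -0.352 -0.77 -2.924
endloop
endfacet

endsolid


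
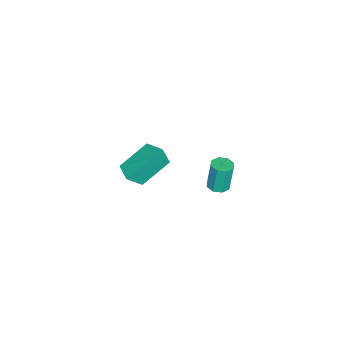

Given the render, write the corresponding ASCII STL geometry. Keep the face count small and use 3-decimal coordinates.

solid 
facet normal -0.789 -0.614 0.025
outer loop
vertex -3.508 -3.671 -2.901
vertex -4.362 -2.518 -1.507
vertex -4.03 -3.035 -3.747
endloop
endfacet
facet normal 0.427 -0.576 -0.697
outer loop
vertex -3.218 -2.402 -3.773
vertex -3.508 -3.671 -2.901
vertex -4.03 -3.035 -3.747
endloop
endfacet
facet normal -0.789 -0.614 0.025
outer loop
vertex -4.03 -3.035 -3.747
vertex -4.362 -2.518 -1.507
vertex -4.884 -1.882 -2.354
endloop
endfacet
facet normal -0.443 0.538 -0.717
outer loop
vertex -4.884 -1.882 -2.354
vertex -3.218 -2.402 -3.773
vertex -4.03 -3.035 -3.747
endloop
endfacet
facet normal 0.443 -0.539 0.717
outer loop
vertex -3.508 -3.671 -2.901
vertex -3.55 -1.885 -1.533
vertex -4.362 -2.518 -1.507
endloop
endfacet
facet normal 0.428 -0.576 -0.696
outer loop
vertex -2.696 -3.038 -2.926
vertex -3.508 -3.671 -2.901
vertex -3.218 -2.402 -3.773
endloop
endfacet
facet normal 0.442 -0.539 0.717
outer loop
vertex -2.696 -3.038 -2.926
vertex -3.55 -1.885 -1.533
vertex -3.508 -3.671 -2.901
endloop
endfacet
facet normal -0.427 0.577 0.696
outer loop
vertex -4.362 -2.518 -1.507
vertex -3.55 -1.885 -1.533
vertex -4.884 -1.882 -2.354
endloop
endfacet
facet normal -0.442 0.539 -0.717
outer loop
vertex -4.072 -1.249 -2.379
vertex -3.218 -2.402 -3.773
vertex -4.884 -1.882 -2.354
endloop
endfacet
facet normal -0.428 0.576 0.697
outer loop
vertex -4.884 -1.882 -2.354
vertex -3.55 -1.885 -1.533
vertex -4.072 -1.249 -2.379
endloop
endfacet
facet normal 0.789 0.614 -0.025
outer loop
vertex -4.072 -1.249 -2.379
vertex -2.696 -3.038 -2.926
vertex -3.218 -2.402 -3.773
endloop
endfacet
facet normal 0.789 0.614 -0.025
outer loop
vertex -3.55 -1.885 -1.533
vertex -2.696 -3.038 -2.926
vertex -4.072 -1.249 -2.379
endloop
endfacet
facet normal 0.119 -0.087 -0.989
outer loop
vertex 1.419 2.196 2.675
vertex 1.109 2.644 2.598
vertex 1.646 2.551 2.671
endloop
endfacet
facet normal 0.834 -0.532 0.147
outer loop
vertex 1.419 2.196 2.675
vertex 1.646 2.551 2.671
vertex 1.241 2.328 4.159
endloop
endfacet
facet normal 0.833 -0.533 0.147
outer loop
vertex 1.241 2.328 4.159
vertex 1.646 2.551 2.671
vertex 1.468 2.682 4.155
endloop
endfacet
facet normal -0.119 0.088 0.989
outer loop
vertex 1.241 2.328 4.159
vertex 1.468 2.682 4.155
vertex 0.931 2.776 4.082
endloop
endfacet
facet normal 0.119 -0.088 -0.989
outer loop
vertex 1.646 2.551 2.671
vertex 1.109 2.644 2.598
vertex 1.559 2.96 2.624
endloop
endfacet
facet normal 0.971 0.218 0.097
outer loop
vertex 1.646 2.551 2.671
vertex 1.559 2.96 2.624
vertex 1.468 2.682 4.155
endloop
endfacet
facet normal 0.971 0.218 0.097
outer loop
vertex 1.468 2.682 4.155
vertex 1.559 2.96 2.624
vertex 1.381 3.091 4.108
endloop
endfacet
facet normal -0.119 0.088 0.989
outer loop
vertex 1.468 2.682 4.155
vertex 1.381 3.091 4.108
vertex 0.931 2.776 4.082
endloop
endfacet
facet normal 0.119 -0.088 -0.989
outer loop
vertex 1.559 2.96 2.624
vertex 1.109 2.644 2.598
vertex 1.208 3.184 2.562
endloop
endfacet
facet normal 0.539 0.842 -0.010
outer loop
vertex 1.559 2.96 2.624
vertex 1.208 3.184 2.562
vertex 1.381 3.091 4.108
endloop
endfacet
facet normal 0.539 0.842 -0.010
outer loop
vertex 1.381 3.091 4.108
vertex 1.208 3.184 2.562
vertex 1.03 3.315 4.046
endloop
endfacet
facet normal -0.119 0.088 0.989
outer loop
vertex 1.381 3.091 4.108
vertex 1.03 3.315 4.046
vertex 0.931 2.776 4.082
endloop
endfacet
facet normal 0.119 -0.088 -0.989
outer loop
vertex 1.208 3.184 2.562
vertex 1.109 2.644 2.598
vertex 0.799 3.092 2.521
endloop
endfacet
facet normal -0.208 0.972 -0.111
outer loop
vertex 1.208 3.184 2.562
vertex 0.799 3.092 2.521
vertex 1.03 3.315 4.046
endloop
endfacet
facet normal -0.205 0.972 -0.111
outer loop
vertex 1.03 3.315 4.046
vertex 0.799 3.092 2.521
vertex 0.621 3.224 4.005
endloop
endfacet
facet normal -0.119 0.088 0.989
outer loop
vertex 1.03 3.315 4.046
vertex 0.621 3.224 4.005
vertex 0.931 2.776 4.082
endloop
endfacet
facet normal 0.119 -0.088 -0.989
outer loop
vertex 0.799 3.092 2.521
vertex 1.109 2.644 2.598
vertex 0.572 2.738 2.525
endloop
endfacet
facet normal -0.833 0.533 -0.147
outer loop
vertex 0.799 3.092 2.521
vertex 0.572 2.738 2.525
vertex 0.621 3.224 4.005
endloop
endfacet
facet normal -0.834 0.532 -0.147
outer loop
vertex 0.621 3.224 4.005
vertex 0.572 2.738 2.525
vertex 0.394 2.869 4.009
endloop
endfacet
facet normal -0.119 0.087 0.989
outer loop
vertex 0.621 3.224 4.005
vertex 0.394 2.869 4.009
vertex 0.931 2.776 4.082
endloop
endfacet
facet normal 0.119 -0.088 -0.989
outer loop
vertex 0.572 2.738 2.525
vertex 1.109 2.644 2.598
vertex 0.659 2.329 2.572
endloop
endfacet
facet normal -0.971 -0.218 -0.097
outer loop
vertex 0.572 2.738 2.525
vertex 0.659 2.329 2.572
vertex 0.394 2.869 4.009
endloop
endfacet
facet normal -0.971 -0.218 -0.097
outer loop
vertex 0.394 2.869 4.009
vertex 0.659 2.329 2.572
vertex 0.481 2.46 4.056
endloop
endfacet
facet normal -0.119 0.088 0.989
outer loop
vertex 0.394 2.869 4.009
vertex 0.481 2.46 4.056
vertex 0.931 2.776 4.082
endloop
endfacet
facet normal 0.119 -0.088 -0.989
outer loop
vertex 0.659 2.329 2.572
vertex 1.109 2.644 2.598
vertex 1.01 2.105 2.634
endloop
endfacet
facet normal -0.539 -0.842 0.010
outer loop
vertex 0.659 2.329 2.572
vertex 1.01 2.105 2.634
vertex 0.481 2.46 4.056
endloop
endfacet
facet normal -0.539 -0.842 0.010
outer loop
vertex 0.481 2.46 4.056
vertex 1.01 2.105 2.634
vertex 0.832 2.236 4.118
endloop
endfacet
facet normal -0.119 0.088 0.989
outer loop
vertex 0.481 2.46 4.056
vertex 0.832 2.236 4.118
vertex 0.931 2.776 4.082
endloop
endfacet
facet normal 0.119 -0.088 -0.989
outer loop
vertex 1.01 2.105 2.634
vertex 1.109 2.644 2.598
vertex 1.419 2.196 2.675
endloop
endfacet
facet normal 0.205 -0.972 0.110
outer loop
vertex 1.01 2.105 2.634
vertex 1.419 2.196 2.675
vertex 0.832 2.236 4.118
endloop
endfacet
facet normal 0.207 -0.972 0.111
outer loop
vertex 0.832 2.236 4.118
vertex 1.419 2.196 2.675
vertex 1.241 2.328 4.159
endloop
endfacet
facet normal -0.119 0.088 0.989
outer loop
vertex 0.832 2.236 4.118
vertex 1.241 2.328 4.159
vertex 0.931 2.776 4.082
endloop
endfacet

endsolid


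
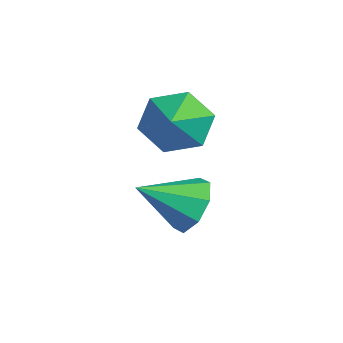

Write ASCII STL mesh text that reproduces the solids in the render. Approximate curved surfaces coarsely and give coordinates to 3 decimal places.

solid 
facet normal -0.050 0.866 -0.497
outer loop
vertex 0.479 1.33 -1.643
vertex -0.042 1.053 -2.073
vertex -0.034 1.417 -1.44
endloop
endfacet
facet normal 0.371 0.022 0.928
outer loop
vertex 0.479 1.33 -1.643
vertex -0.034 1.417 -1.44
vertex 0.022 -0.073 -1.427
endloop
endfacet
facet normal -0.049 0.866 -0.497
outer loop
vertex -0.034 1.417 -1.44
vertex -0.042 1.053 -2.073
vertex -0.552 1.291 -1.608
endloop
endfacet
facet normal -0.308 -0.003 0.951
outer loop
vertex -0.034 1.417 -1.44
vertex -0.552 1.291 -1.608
vertex 0.022 -0.073 -1.427
endloop
endfacet
facet normal -0.048 0.867 -0.497
outer loop
vertex -0.552 1.291 -1.608
vertex -0.042 1.053 -2.073
vertex -0.771 1.026 -2.049
endloop
endfacet
facet normal -0.793 -0.261 0.551
outer loop
vertex -0.552 1.291 -1.608
vertex -0.771 1.026 -2.049
vertex 0.022 -0.073 -1.427
endloop
endfacet
facet normal -0.048 0.865 -0.499
outer loop
vertex -0.771 1.026 -2.049
vertex -0.042 1.053 -2.073
vertex -0.563 0.776 -2.503
endloop
endfacet
facet normal -0.800 -0.598 -0.037
outer loop
vertex -0.771 1.026 -2.049
vertex -0.563 0.776 -2.503
vertex 0.022 -0.073 -1.427
endloop
endfacet
facet normal -0.050 0.866 -0.497
outer loop
vertex -0.563 0.776 -2.503
vertex -0.042 1.053 -2.073
vertex -0.05 0.689 -2.706
endloop
endfacet
facet normal -0.325 -0.820 -0.470
outer loop
vertex -0.563 0.776 -2.503
vertex -0.05 0.689 -2.706
vertex 0.022 -0.073 -1.427
endloop
endfacet
facet normal -0.049 0.866 -0.497
outer loop
vertex -0.05 0.689 -2.706
vertex -0.042 1.053 -2.073
vertex 0.468 0.815 -2.538
endloop
endfacet
facet normal 0.353 -0.795 -0.493
outer loop
vertex -0.05 0.689 -2.706
vertex 0.468 0.815 -2.538
vertex 0.022 -0.073 -1.427
endloop
endfacet
facet normal -0.049 0.866 -0.497
outer loop
vertex 0.468 0.815 -2.538
vertex -0.042 1.053 -2.073
vertex 0.687 1.08 -2.098
endloop
endfacet
facet normal 0.838 -0.538 -0.093
outer loop
vertex 0.468 0.815 -2.538
vertex 0.687 1.08 -2.098
vertex 0.022 -0.073 -1.427
endloop
endfacet
facet normal -0.049 0.866 -0.498
outer loop
vertex 0.687 1.08 -2.098
vertex -0.042 1.053 -2.073
vertex 0.479 1.33 -1.643
endloop
endfacet
facet normal 0.845 -0.199 0.496
outer loop
vertex 0.687 1.08 -2.098
vertex 0.479 1.33 -1.643
vertex 0.022 -0.073 -1.427
endloop
endfacet
facet normal -0.849 0.209 -0.485
outer loop
vertex -0.355 1.314 -0.564
vertex -0.753 0.841 -0.071
vertex -0.663 1.607 0.102
endloop
endfacet
facet normal 0.738 0.673 0.045
outer loop
vertex -0.355 1.314 -0.564
vertex -0.663 1.607 0.102
vertex 0.233 0.599 0.491
endloop
endfacet
facet normal -0.850 0.209 -0.484
outer loop
vertex -0.663 1.607 0.102
vertex -0.753 0.841 -0.071
vertex -1.06 1.135 0.595
endloop
endfacet
facet normal 0.295 0.561 0.774
outer loop
vertex -0.663 1.607 0.102
vertex -1.06 1.135 0.595
vertex 0.233 0.599 0.491
endloop
endfacet
facet normal -0.850 0.209 -0.484
outer loop
vertex -1.06 1.135 0.595
vertex -0.753 0.841 -0.071
vertex -1.15 0.369 0.422
endloop
endfacet
facet normal -0.012 -0.219 0.976
outer loop
vertex -1.06 1.135 0.595
vertex -1.15 0.369 0.422
vertex 0.233 0.599 0.491
endloop
endfacet
facet normal -0.850 0.209 -0.484
outer loop
vertex -1.15 0.369 0.422
vertex -0.753 0.841 -0.071
vertex -0.843 0.076 -0.244
endloop
endfacet
facet normal 0.125 -0.886 0.447
outer loop
vertex -1.15 0.369 0.422
vertex -0.843 0.076 -0.244
vertex 0.233 0.599 0.491
endloop
endfacet
facet normal -0.849 0.210 -0.485
outer loop
vertex -0.843 0.076 -0.244
vertex -0.753 0.841 -0.071
vertex -0.445 0.548 -0.737
endloop
endfacet
facet normal 0.568 -0.773 -0.282
outer loop
vertex -0.843 0.076 -0.244
vertex -0.445 0.548 -0.737
vertex 0.233 0.599 0.491
endloop
endfacet
facet normal -0.849 0.209 -0.485
outer loop
vertex -0.445 0.548 -0.737
vertex -0.753 0.841 -0.071
vertex -0.355 1.314 -0.564
endloop
endfacet
facet normal 0.875 0.006 -0.484
outer loop
vertex -0.445 0.548 -0.737
vertex -0.355 1.314 -0.564
vertex 0.233 0.599 0.491
endloop
endfacet

endsolid


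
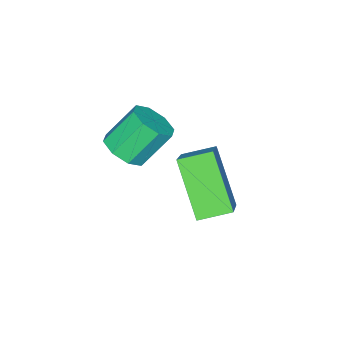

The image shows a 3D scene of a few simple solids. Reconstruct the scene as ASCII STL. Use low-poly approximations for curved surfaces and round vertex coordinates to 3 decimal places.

solid 
facet normal 0.513 -0.383 -0.768
outer loop
vertex 1.32 -3.791 2.82
vertex 0.64 -3.872 2.406
vertex 1.189 -3.295 2.485
endloop
endfacet
facet normal 0.831 0.445 0.333
outer loop
vertex 1.32 -3.791 2.82
vertex 1.189 -3.295 2.485
vertex 0.54 -3.207 3.987
endloop
endfacet
facet normal 0.831 0.445 0.333
outer loop
vertex 0.54 -3.207 3.987
vertex 1.189 -3.295 2.485
vertex 0.409 -2.712 3.652
endloop
endfacet
facet normal -0.512 0.384 0.768
outer loop
vertex 0.54 -3.207 3.987
vertex 0.409 -2.712 3.652
vertex -0.14 -3.288 3.574
endloop
endfacet
facet normal 0.513 -0.383 -0.768
outer loop
vertex 1.189 -3.295 2.485
vertex 0.64 -3.872 2.406
vertex 0.736 -3.138 2.104
endloop
endfacet
facet normal 0.435 0.887 -0.152
outer loop
vertex 1.189 -3.295 2.485
vertex 0.736 -3.138 2.104
vertex 0.409 -2.712 3.652
endloop
endfacet
facet normal 0.438 0.886 -0.151
outer loop
vertex 0.409 -2.712 3.652
vertex 0.736 -3.138 2.104
vertex -0.043 -2.554 3.271
endloop
endfacet
facet normal -0.513 0.385 0.768
outer loop
vertex 0.409 -2.712 3.652
vertex -0.043 -2.554 3.271
vertex -0.14 -3.288 3.574
endloop
endfacet
facet normal 0.513 -0.383 -0.768
outer loop
vertex 0.736 -3.138 2.104
vertex 0.64 -3.872 2.406
vertex 0.227 -3.41 1.9
endloop
endfacet
facet normal -0.213 0.809 -0.547
outer loop
vertex 0.736 -3.138 2.104
vertex 0.227 -3.41 1.9
vertex -0.043 -2.554 3.271
endloop
endfacet
facet normal -0.215 0.809 -0.547
outer loop
vertex -0.043 -2.554 3.271
vertex 0.227 -3.41 1.9
vertex -0.552 -2.827 3.067
endloop
endfacet
facet normal -0.514 0.385 0.767
outer loop
vertex -0.043 -2.554 3.271
vertex -0.552 -2.827 3.067
vertex -0.14 -3.288 3.574
endloop
endfacet
facet normal 0.512 -0.384 -0.768
outer loop
vertex 0.227 -3.41 1.9
vertex 0.64 -3.872 2.406
vertex -0.04 -3.953 1.993
endloop
endfacet
facet normal -0.740 0.257 -0.622
outer loop
vertex 0.227 -3.41 1.9
vertex -0.04 -3.953 1.993
vertex -0.552 -2.827 3.067
endloop
endfacet
facet normal -0.738 0.258 -0.623
outer loop
vertex -0.552 -2.827 3.067
vertex -0.04 -3.953 1.993
vertex -0.82 -3.369 3.16
endloop
endfacet
facet normal -0.513 0.385 0.767
outer loop
vertex -0.552 -2.827 3.067
vertex -0.82 -3.369 3.16
vertex -0.14 -3.288 3.574
endloop
endfacet
facet normal 0.512 -0.384 -0.768
outer loop
vertex -0.04 -3.953 1.993
vertex 0.64 -3.872 2.406
vertex 0.091 -4.448 2.328
endloop
endfacet
facet normal -0.831 -0.445 -0.333
outer loop
vertex -0.04 -3.953 1.993
vertex 0.091 -4.448 2.328
vertex -0.82 -3.369 3.16
endloop
endfacet
facet normal -0.831 -0.445 -0.333
outer loop
vertex -0.82 -3.369 3.16
vertex 0.091 -4.448 2.328
vertex -0.689 -3.865 3.495
endloop
endfacet
facet normal -0.513 0.383 0.768
outer loop
vertex -0.82 -3.369 3.16
vertex -0.689 -3.865 3.495
vertex -0.14 -3.288 3.574
endloop
endfacet
facet normal 0.513 -0.385 -0.768
outer loop
vertex 0.091 -4.448 2.328
vertex 0.64 -3.872 2.406
vertex 0.543 -4.606 2.709
endloop
endfacet
facet normal -0.437 -0.887 0.151
outer loop
vertex 0.091 -4.448 2.328
vertex 0.543 -4.606 2.709
vertex -0.689 -3.865 3.495
endloop
endfacet
facet normal -0.436 -0.887 0.153
outer loop
vertex -0.689 -3.865 3.495
vertex 0.543 -4.606 2.709
vertex -0.236 -4.022 3.876
endloop
endfacet
facet normal -0.513 0.383 0.768
outer loop
vertex -0.689 -3.865 3.495
vertex -0.236 -4.022 3.876
vertex -0.14 -3.288 3.574
endloop
endfacet
facet normal 0.514 -0.385 -0.767
outer loop
vertex 0.543 -4.606 2.709
vertex 0.64 -3.872 2.406
vertex 1.052 -4.333 2.913
endloop
endfacet
facet normal 0.214 -0.809 0.548
outer loop
vertex 0.543 -4.606 2.709
vertex 1.052 -4.333 2.913
vertex -0.236 -4.022 3.876
endloop
endfacet
facet normal 0.213 -0.810 0.547
outer loop
vertex -0.236 -4.022 3.876
vertex 1.052 -4.333 2.913
vertex 0.273 -3.75 4.08
endloop
endfacet
facet normal -0.513 0.383 0.768
outer loop
vertex -0.236 -4.022 3.876
vertex 0.273 -3.75 4.08
vertex -0.14 -3.288 3.574
endloop
endfacet
facet normal 0.513 -0.385 -0.767
outer loop
vertex 1.052 -4.333 2.913
vertex 0.64 -3.872 2.406
vertex 1.32 -3.791 2.82
endloop
endfacet
facet normal 0.739 -0.259 0.622
outer loop
vertex 1.052 -4.333 2.913
vertex 1.32 -3.791 2.82
vertex 0.273 -3.75 4.08
endloop
endfacet
facet normal 0.739 -0.257 0.623
outer loop
vertex 0.273 -3.75 4.08
vertex 1.32 -3.791 2.82
vertex 0.54 -3.207 3.987
endloop
endfacet
facet normal -0.512 0.384 0.768
outer loop
vertex 0.273 -3.75 4.08
vertex 0.54 -3.207 3.987
vertex -0.14 -3.288 3.574
endloop
endfacet
facet normal -0.345 -0.570 0.746
outer loop
vertex 1.053 -1.622 3.487
vertex 0.334 -0.812 3.773
vertex -0.27 -2.375 2.3
endloop
endfacet
facet normal 0.641 -0.724 -0.256
outer loop
vertex 0.486 -1.128 0.667
vertex 1.053 -1.622 3.487
vertex -0.27 -2.375 2.3
endloop
endfacet
facet normal -0.345 -0.570 0.746
outer loop
vertex -0.27 -2.375 2.3
vertex 0.334 -0.812 3.773
vertex -0.988 -1.565 2.587
endloop
endfacet
facet normal -0.686 -0.390 -0.615
outer loop
vertex -0.988 -1.565 2.587
vertex 0.486 -1.128 0.667
vertex -0.27 -2.375 2.3
endloop
endfacet
facet normal 0.685 0.391 0.615
outer loop
vertex 1.053 -1.622 3.487
vertex 1.09 0.435 2.14
vertex 0.334 -0.812 3.773
endloop
endfacet
facet normal 0.641 -0.723 -0.256
outer loop
vertex 1.808 -0.375 1.853
vertex 1.053 -1.622 3.487
vertex 0.486 -1.128 0.667
endloop
endfacet
facet normal 0.686 0.390 0.615
outer loop
vertex 1.808 -0.375 1.853
vertex 1.09 0.435 2.14
vertex 1.053 -1.622 3.487
endloop
endfacet
facet normal -0.641 0.723 0.256
outer loop
vertex 0.334 -0.812 3.773
vertex 1.09 0.435 2.14
vertex -0.988 -1.565 2.587
endloop
endfacet
facet normal -0.685 -0.391 -0.615
outer loop
vertex -0.233 -0.318 0.953
vertex 0.486 -1.128 0.667
vertex -0.988 -1.565 2.587
endloop
endfacet
facet normal -0.641 0.723 0.256
outer loop
vertex -0.988 -1.565 2.587
vertex 1.09 0.435 2.14
vertex -0.233 -0.318 0.953
endloop
endfacet
facet normal 0.345 0.570 -0.746
outer loop
vertex -0.233 -0.318 0.953
vertex 1.808 -0.375 1.853
vertex 0.486 -1.128 0.667
endloop
endfacet
facet normal 0.345 0.570 -0.746
outer loop
vertex 1.09 0.435 2.14
vertex 1.808 -0.375 1.853
vertex -0.233 -0.318 0.953
endloop
endfacet

endsolid


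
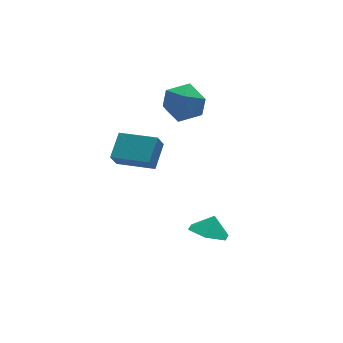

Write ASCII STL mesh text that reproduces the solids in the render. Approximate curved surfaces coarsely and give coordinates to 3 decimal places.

solid 
facet normal -0.572 -0.660 -0.487
outer loop
vertex -2.221 0.212 2.424
vertex -3.669 1.655 2.171
vertex -1.79 0.49 1.542
endloop
endfacet
facet normal 0.703 -0.701 0.122
outer loop
vertex -0.891 1.525 2.309
vertex -2.221 0.212 2.424
vertex -1.79 0.49 1.542
endloop
endfacet
facet normal -0.572 -0.659 -0.489
outer loop
vertex -1.79 0.49 1.542
vertex -3.669 1.655 2.171
vertex -3.237 1.934 1.29
endloop
endfacet
facet normal 0.423 0.273 -0.864
outer loop
vertex -3.237 1.934 1.29
vertex -0.891 1.525 2.309
vertex -1.79 0.49 1.542
endloop
endfacet
facet normal -0.423 -0.273 0.864
outer loop
vertex -2.221 0.212 2.424
vertex -2.77 2.69 2.938
vertex -3.669 1.655 2.171
endloop
endfacet
facet normal 0.703 -0.701 0.123
outer loop
vertex -1.323 1.246 3.19
vertex -2.221 0.212 2.424
vertex -0.891 1.525 2.309
endloop
endfacet
facet normal -0.423 -0.273 0.864
outer loop
vertex -1.323 1.246 3.19
vertex -2.77 2.69 2.938
vertex -2.221 0.212 2.424
endloop
endfacet
facet normal -0.703 0.701 -0.122
outer loop
vertex -3.669 1.655 2.171
vertex -2.77 2.69 2.938
vertex -3.237 1.934 1.29
endloop
endfacet
facet normal 0.423 0.273 -0.864
outer loop
vertex -2.339 2.968 2.056
vertex -0.891 1.525 2.309
vertex -3.237 1.934 1.29
endloop
endfacet
facet normal -0.703 0.701 -0.122
outer loop
vertex -3.237 1.934 1.29
vertex -2.77 2.69 2.938
vertex -2.339 2.968 2.056
endloop
endfacet
facet normal 0.571 0.659 0.489
outer loop
vertex -2.339 2.968 2.056
vertex -1.323 1.246 3.19
vertex -0.891 1.525 2.309
endloop
endfacet
facet normal 0.573 0.659 0.488
outer loop
vertex -2.77 2.69 2.938
vertex -1.323 1.246 3.19
vertex -2.339 2.968 2.056
endloop
endfacet
facet normal -0.438 -0.267 -0.858
outer loop
vertex 0.482 -3.098 -1.489
vertex -0.496 -2.897 -1.052
vertex 0.041 -2.105 -1.573
endloop
endfacet
facet normal 0.888 0.412 0.205
outer loop
vertex 0.482 -3.098 -1.489
vertex 0.041 -2.105 -1.573
vertex -0.044 -2.623 -0.168
endloop
endfacet
facet normal -0.439 -0.267 -0.858
outer loop
vertex 0.041 -2.105 -1.573
vertex -0.496 -2.897 -1.052
vertex -0.937 -1.904 -1.135
endloop
endfacet
facet normal 0.334 0.878 0.344
outer loop
vertex 0.041 -2.105 -1.573
vertex -0.937 -1.904 -1.135
vertex -0.044 -2.623 -0.168
endloop
endfacet
facet normal -0.439 -0.267 -0.858
outer loop
vertex -0.937 -1.904 -1.135
vertex -0.496 -2.897 -1.052
vertex -1.474 -2.697 -0.614
endloop
endfacet
facet normal -0.257 0.646 0.718
outer loop
vertex -0.937 -1.904 -1.135
vertex -1.474 -2.697 -0.614
vertex -0.044 -2.623 -0.168
endloop
endfacet
facet normal -0.439 -0.267 -0.858
outer loop
vertex -1.474 -2.697 -0.614
vertex -0.496 -2.897 -1.052
vertex -1.033 -3.69 -0.531
endloop
endfacet
facet normal -0.295 -0.051 0.954
outer loop
vertex -1.474 -2.697 -0.614
vertex -1.033 -3.69 -0.531
vertex -0.044 -2.623 -0.168
endloop
endfacet
facet normal -0.439 -0.266 -0.858
outer loop
vertex -1.033 -3.69 -0.531
vertex -0.496 -2.897 -1.052
vertex -0.055 -3.891 -0.969
endloop
endfacet
facet normal 0.259 -0.517 0.816
outer loop
vertex -1.033 -3.69 -0.531
vertex -0.055 -3.891 -0.969
vertex -0.044 -2.623 -0.168
endloop
endfacet
facet normal -0.438 -0.266 -0.859
outer loop
vertex -0.055 -3.891 -0.969
vertex -0.496 -2.897 -1.052
vertex 0.482 -3.098 -1.489
endloop
endfacet
facet normal 0.850 -0.286 0.442
outer loop
vertex -0.055 -3.891 -0.969
vertex 0.482 -3.098 -1.489
vertex -0.044 -2.623 -0.168
endloop
endfacet
facet normal -0.144 0.854 -0.500
outer loop
vertex 1.199 3.66 2.704
vertex 0.056 3.774 3.228
vertex 1.064 4.278 3.797
endloop
endfacet
facet normal 0.549 0.755 -0.359
outer loop
vertex 1.199 3.66 2.704
vertex 1.064 4.278 3.797
vertex 2.037 3.492 3.632
endloop
endfacet
facet normal 0.747 0.135 -0.651
outer loop
vertex 1.199 3.66 2.704
vertex 2.037 3.492 3.632
vertex 1.631 2.503 2.961
endloop
endfacet
facet normal 0.177 -0.150 -0.973
outer loop
vertex 1.199 3.66 2.704
vertex 1.631 2.503 2.961
vertex 0.407 2.678 2.711
endloop
endfacet
facet normal -0.374 0.295 -0.879
outer loop
vertex 1.199 3.66 2.704
vertex 0.407 2.678 2.711
vertex 0.056 3.774 3.228
endloop
endfacet
facet normal 0.624 0.699 0.349
outer loop
vertex 2.037 3.492 3.632
vertex 1.064 4.278 3.797
vertex 1.413 3.502 4.729
endloop
endfacet
facet normal -0.497 0.859 0.119
outer loop
vertex 1.064 4.278 3.797
vertex 0.056 3.774 3.228
vertex 0.189 3.677 4.479
endloop
endfacet
facet normal -0.869 -0.045 -0.494
outer loop
vertex 0.056 3.774 3.228
vertex 0.407 2.678 2.711
vertex -0.217 2.688 3.808
endloop
endfacet
facet normal 0.022 -0.764 -0.645
outer loop
vertex 0.407 2.678 2.711
vertex 1.631 2.503 2.961
vertex 0.756 1.902 3.643
endloop
endfacet
facet normal 0.945 -0.304 -0.124
outer loop
vertex 1.631 2.503 2.961
vertex 2.037 3.492 3.632
vertex 1.764 2.406 4.212
endloop
endfacet
facet normal -0.177 0.150 0.973
outer loop
vertex 0.621 2.52 4.736
vertex 1.413 3.502 4.729
vertex 0.189 3.677 4.479
endloop
endfacet
facet normal -0.747 -0.135 0.651
outer loop
vertex 0.621 2.52 4.736
vertex 0.189 3.677 4.479
vertex -0.217 2.688 3.808
endloop
endfacet
facet normal -0.549 -0.755 0.359
outer loop
vertex 0.621 2.52 4.736
vertex -0.217 2.688 3.808
vertex 0.756 1.902 3.643
endloop
endfacet
facet normal 0.144 -0.854 0.500
outer loop
vertex 0.621 2.52 4.736
vertex 0.756 1.902 3.643
vertex 1.764 2.406 4.212
endloop
endfacet
facet normal 0.374 -0.295 0.879
outer loop
vertex 0.621 2.52 4.736
vertex 1.764 2.406 4.212
vertex 1.413 3.502 4.729
endloop
endfacet
facet normal -0.022 0.764 0.645
outer loop
vertex 0.189 3.677 4.479
vertex 1.413 3.502 4.729
vertex 1.064 4.278 3.797
endloop
endfacet
facet normal -0.945 0.304 0.124
outer loop
vertex -0.217 2.688 3.808
vertex 0.189 3.677 4.479
vertex 0.056 3.774 3.228
endloop
endfacet
facet normal -0.624 -0.699 -0.349
outer loop
vertex 0.756 1.902 3.643
vertex -0.217 2.688 3.808
vertex 0.407 2.678 2.711
endloop
endfacet
facet normal 0.497 -0.859 -0.119
outer loop
vertex 1.764 2.406 4.212
vertex 0.756 1.902 3.643
vertex 1.631 2.503 2.961
endloop
endfacet
facet normal 0.869 0.045 0.494
outer loop
vertex 1.413 3.502 4.729
vertex 1.764 2.406 4.212
vertex 2.037 3.492 3.632
endloop
endfacet

endsolid


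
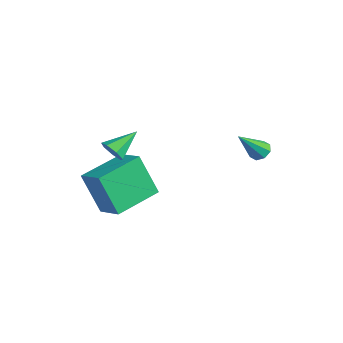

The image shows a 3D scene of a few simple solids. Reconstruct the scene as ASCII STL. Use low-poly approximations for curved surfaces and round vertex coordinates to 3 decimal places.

solid 
facet normal 0.064 -0.873 -0.483
outer loop
vertex -2.874 -3.232 -1.727
vertex -3.445 -3.366 -1.56
vertex -3.253 -3.075 -2.061
endloop
endfacet
facet normal 0.624 0.677 -0.390
outer loop
vertex -2.874 -3.232 -1.727
vertex -3.253 -3.075 -2.061
vertex -3.535 -2.134 -0.88
endloop
endfacet
facet normal 0.064 -0.873 -0.483
outer loop
vertex -3.253 -3.075 -2.061
vertex -3.445 -3.366 -1.56
vertex -3.777 -3.137 -2.018
endloop
endfacet
facet normal -0.142 0.757 -0.637
outer loop
vertex -3.253 -3.075 -2.061
vertex -3.777 -3.137 -2.018
vertex -3.535 -2.134 -0.88
endloop
endfacet
facet normal 0.063 -0.874 -0.482
outer loop
vertex -3.777 -3.137 -2.018
vertex -3.445 -3.366 -1.56
vertex -4.051 -3.371 -1.63
endloop
endfacet
facet normal -0.818 0.506 -0.272
outer loop
vertex -3.777 -3.137 -2.018
vertex -4.051 -3.371 -1.63
vertex -3.535 -2.134 -0.88
endloop
endfacet
facet normal 0.063 -0.874 -0.483
outer loop
vertex -4.051 -3.371 -1.63
vertex -3.445 -3.366 -1.56
vertex -3.869 -3.601 -1.19
endloop
endfacet
facet normal -0.896 0.113 0.430
outer loop
vertex -4.051 -3.371 -1.63
vertex -3.869 -3.601 -1.19
vertex -3.535 -2.134 -0.88
endloop
endfacet
facet normal 0.063 -0.874 -0.482
outer loop
vertex -3.869 -3.601 -1.19
vertex -3.445 -3.366 -1.56
vertex -3.367 -3.654 -1.028
endloop
endfacet
facet normal -0.317 -0.127 0.940
outer loop
vertex -3.869 -3.601 -1.19
vertex -3.367 -3.654 -1.028
vertex -3.535 -2.134 -0.88
endloop
endfacet
facet normal 0.062 -0.874 -0.482
outer loop
vertex -3.367 -3.654 -1.028
vertex -3.445 -3.366 -1.56
vertex -2.925 -3.49 -1.268
endloop
endfacet
facet normal 0.486 -0.031 0.873
outer loop
vertex -3.367 -3.654 -1.028
vertex -2.925 -3.49 -1.268
vertex -3.535 -2.134 -0.88
endloop
endfacet
facet normal 0.063 -0.873 -0.484
outer loop
vertex -2.925 -3.49 -1.268
vertex -3.445 -3.366 -1.56
vertex -2.874 -3.232 -1.727
endloop
endfacet
facet normal 0.902 0.325 0.283
outer loop
vertex -2.925 -3.49 -1.268
vertex -2.874 -3.232 -1.727
vertex -3.535 -2.134 -0.88
endloop
endfacet
facet normal 0.013 0.654 -0.756
outer loop
vertex -0.818 1.772 -2.554
vertex -1.051 2.126 -2.252
vertex -0.557 1.997 -2.355
endloop
endfacet
facet normal 0.722 -0.663 -0.197
outer loop
vertex -0.818 1.772 -2.554
vertex -0.557 1.997 -2.355
vertex -1.069 1.034 -0.988
endloop
endfacet
facet normal 0.013 0.653 -0.757
outer loop
vertex -0.557 1.997 -2.355
vertex -1.051 2.126 -2.252
vertex -0.585 2.298 -2.096
endloop
endfacet
facet normal 0.955 -0.136 0.262
outer loop
vertex -0.557 1.997 -2.355
vertex -0.585 2.298 -2.096
vertex -1.069 1.034 -0.988
endloop
endfacet
facet normal 0.012 0.654 -0.757
outer loop
vertex -0.585 2.298 -2.096
vertex -1.051 2.126 -2.252
vertex -0.886 2.498 -1.928
endloop
endfacet
facet normal 0.627 0.364 0.689
outer loop
vertex -0.585 2.298 -2.096
vertex -0.886 2.498 -1.928
vertex -1.069 1.034 -0.988
endloop
endfacet
facet normal 0.012 0.654 -0.757
outer loop
vertex -0.886 2.498 -1.928
vertex -1.051 2.126 -2.252
vertex -1.283 2.48 -1.95
endloop
endfacet
facet normal -0.071 0.545 0.835
outer loop
vertex -0.886 2.498 -1.928
vertex -1.283 2.48 -1.95
vertex -1.069 1.034 -0.988
endloop
endfacet
facet normal 0.010 0.653 -0.758
outer loop
vertex -1.283 2.48 -1.95
vertex -1.051 2.126 -2.252
vertex -1.544 2.254 -2.148
endloop
endfacet
facet normal -0.728 0.302 0.615
outer loop
vertex -1.283 2.48 -1.95
vertex -1.544 2.254 -2.148
vertex -1.069 1.034 -0.988
endloop
endfacet
facet normal 0.010 0.654 -0.756
outer loop
vertex -1.544 2.254 -2.148
vertex -1.051 2.126 -2.252
vertex -1.516 1.953 -2.408
endloop
endfacet
facet normal -0.962 -0.225 0.157
outer loop
vertex -1.544 2.254 -2.148
vertex -1.516 1.953 -2.408
vertex -1.069 1.034 -0.988
endloop
endfacet
facet normal 0.010 0.654 -0.756
outer loop
vertex -1.516 1.953 -2.408
vertex -1.051 2.126 -2.252
vertex -1.215 1.754 -2.576
endloop
endfacet
facet normal -0.632 -0.726 -0.271
outer loop
vertex -1.516 1.953 -2.408
vertex -1.215 1.754 -2.576
vertex -1.069 1.034 -0.988
endloop
endfacet
facet normal 0.012 0.654 -0.757
outer loop
vertex -1.215 1.754 -2.576
vertex -1.051 2.126 -2.252
vertex -0.818 1.772 -2.554
endloop
endfacet
facet normal 0.064 -0.907 -0.417
outer loop
vertex -1.215 1.754 -2.576
vertex -0.818 1.772 -2.554
vertex -1.069 1.034 -0.988
endloop
endfacet
facet normal -0.909 -0.053 -0.414
outer loop
vertex -4.45 -4.233 -3.247
vertex -4.718 -2.145 -2.925
vertex -3.638 -3.847 -5.078
endloop
endfacet
facet normal 0.126 -0.981 -0.151
outer loop
vertex -2.402 -3.775 -4.515
vertex -4.45 -4.233 -3.247
vertex -3.638 -3.847 -5.078
endloop
endfacet
facet normal -0.909 -0.053 -0.414
outer loop
vertex -3.638 -3.847 -5.078
vertex -4.718 -2.145 -2.925
vertex -3.906 -1.758 -4.756
endloop
endfacet
facet normal 0.398 0.189 -0.898
outer loop
vertex -3.906 -1.758 -4.756
vertex -2.402 -3.775 -4.515
vertex -3.638 -3.847 -5.078
endloop
endfacet
facet normal -0.398 -0.189 0.898
outer loop
vertex -4.45 -4.233 -3.247
vertex -3.482 -2.073 -2.362
vertex -4.718 -2.145 -2.925
endloop
endfacet
facet normal 0.125 -0.980 -0.152
outer loop
vertex -3.214 -4.162 -2.684
vertex -4.45 -4.233 -3.247
vertex -2.402 -3.775 -4.515
endloop
endfacet
facet normal -0.398 -0.189 0.898
outer loop
vertex -3.214 -4.162 -2.684
vertex -3.482 -2.073 -2.362
vertex -4.45 -4.233 -3.247
endloop
endfacet
facet normal -0.126 0.980 0.151
outer loop
vertex -4.718 -2.145 -2.925
vertex -3.482 -2.073 -2.362
vertex -3.906 -1.758 -4.756
endloop
endfacet
facet normal 0.398 0.190 -0.898
outer loop
vertex -2.67 -1.687 -4.193
vertex -2.402 -3.775 -4.515
vertex -3.906 -1.758 -4.756
endloop
endfacet
facet normal -0.125 0.981 0.151
outer loop
vertex -3.906 -1.758 -4.756
vertex -3.482 -2.073 -2.362
vertex -2.67 -1.687 -4.193
endloop
endfacet
facet normal 0.909 0.053 0.414
outer loop
vertex -2.67 -1.687 -4.193
vertex -3.214 -4.162 -2.684
vertex -2.402 -3.775 -4.515
endloop
endfacet
facet normal 0.909 0.053 0.414
outer loop
vertex -3.482 -2.073 -2.362
vertex -3.214 -4.162 -2.684
vertex -2.67 -1.687 -4.193
endloop
endfacet

endsolid


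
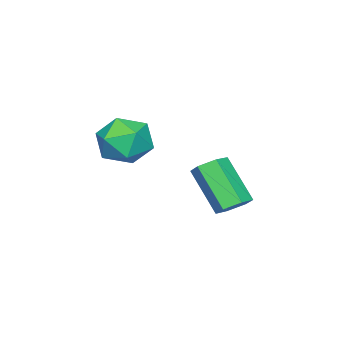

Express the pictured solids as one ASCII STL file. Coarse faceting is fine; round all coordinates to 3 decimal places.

solid 
facet normal 0.191 0.618 -0.763
outer loop
vertex -0.254 0.138 -4.389
vertex -0.616 0.579 -4.122
vertex -0.0 0.553 -3.989
endloop
endfacet
facet normal 0.895 -0.428 -0.124
outer loop
vertex -0.254 0.138 -4.389
vertex -0.0 0.553 -3.989
vertex -0.603 -1.0 -2.986
endloop
endfacet
facet normal 0.895 -0.428 -0.124
outer loop
vertex -0.603 -1.0 -2.986
vertex -0.0 0.553 -3.989
vertex -0.349 -0.585 -2.586
endloop
endfacet
facet normal -0.190 -0.619 0.762
outer loop
vertex -0.603 -1.0 -2.986
vertex -0.349 -0.585 -2.586
vertex -0.964 -0.559 -2.718
endloop
endfacet
facet normal 0.191 0.618 -0.763
outer loop
vertex -0.0 0.553 -3.989
vertex -0.616 0.579 -4.122
vertex -0.362 0.994 -3.722
endloop
endfacet
facet normal 0.796 0.358 0.488
outer loop
vertex -0.0 0.553 -3.989
vertex -0.362 0.994 -3.722
vertex -0.349 -0.585 -2.586
endloop
endfacet
facet normal 0.796 0.357 0.488
outer loop
vertex -0.349 -0.585 -2.586
vertex -0.362 0.994 -3.722
vertex -0.711 -0.144 -2.318
endloop
endfacet
facet normal -0.190 -0.619 0.762
outer loop
vertex -0.349 -0.585 -2.586
vertex -0.711 -0.144 -2.318
vertex -0.964 -0.559 -2.718
endloop
endfacet
facet normal 0.190 0.619 -0.762
outer loop
vertex -0.362 0.994 -3.722
vertex -0.616 0.579 -4.122
vertex -0.977 1.02 -3.854
endloop
endfacet
facet normal -0.098 0.785 0.612
outer loop
vertex -0.362 0.994 -3.722
vertex -0.977 1.02 -3.854
vertex -0.711 -0.144 -2.318
endloop
endfacet
facet normal -0.099 0.785 0.612
outer loop
vertex -0.711 -0.144 -2.318
vertex -0.977 1.02 -3.854
vertex -1.326 -0.118 -2.451
endloop
endfacet
facet normal -0.191 -0.618 0.762
outer loop
vertex -0.711 -0.144 -2.318
vertex -1.326 -0.118 -2.451
vertex -0.964 -0.559 -2.718
endloop
endfacet
facet normal 0.190 0.619 -0.762
outer loop
vertex -0.977 1.02 -3.854
vertex -0.616 0.579 -4.122
vertex -1.231 0.605 -4.254
endloop
endfacet
facet normal -0.895 0.428 0.124
outer loop
vertex -0.977 1.02 -3.854
vertex -1.231 0.605 -4.254
vertex -1.326 -0.118 -2.451
endloop
endfacet
facet normal -0.895 0.428 0.124
outer loop
vertex -1.326 -0.118 -2.451
vertex -1.231 0.605 -4.254
vertex -1.58 -0.533 -2.851
endloop
endfacet
facet normal -0.191 -0.618 0.763
outer loop
vertex -1.326 -0.118 -2.451
vertex -1.58 -0.533 -2.851
vertex -0.964 -0.559 -2.718
endloop
endfacet
facet normal 0.190 0.619 -0.762
outer loop
vertex -1.231 0.605 -4.254
vertex -0.616 0.579 -4.122
vertex -0.869 0.164 -4.522
endloop
endfacet
facet normal -0.796 -0.357 -0.488
outer loop
vertex -1.231 0.605 -4.254
vertex -0.869 0.164 -4.522
vertex -1.58 -0.533 -2.851
endloop
endfacet
facet normal -0.796 -0.358 -0.488
outer loop
vertex -1.58 -0.533 -2.851
vertex -0.869 0.164 -4.522
vertex -1.218 -0.974 -3.118
endloop
endfacet
facet normal -0.191 -0.618 0.763
outer loop
vertex -1.58 -0.533 -2.851
vertex -1.218 -0.974 -3.118
vertex -0.964 -0.559 -2.718
endloop
endfacet
facet normal 0.191 0.618 -0.762
outer loop
vertex -0.869 0.164 -4.522
vertex -0.616 0.579 -4.122
vertex -0.254 0.138 -4.389
endloop
endfacet
facet normal 0.099 -0.785 -0.612
outer loop
vertex -0.869 0.164 -4.522
vertex -0.254 0.138 -4.389
vertex -1.218 -0.974 -3.118
endloop
endfacet
facet normal 0.098 -0.785 -0.612
outer loop
vertex -1.218 -0.974 -3.118
vertex -0.254 0.138 -4.389
vertex -0.603 -1.0 -2.986
endloop
endfacet
facet normal -0.190 -0.619 0.762
outer loop
vertex -1.218 -0.974 -3.118
vertex -0.603 -1.0 -2.986
vertex -0.964 -0.559 -2.718
endloop
endfacet
facet normal -0.235 0.865 0.444
outer loop
vertex 2.33 -0.377 -0.754
vertex 1.958 -0.858 -0.014
vertex 2.882 -0.61 -0.008
endloop
endfacet
facet normal 0.346 0.938 0.037
outer loop
vertex 2.33 -0.377 -0.754
vertex 2.882 -0.61 -0.008
vertex 3.219 -0.699 -0.899
endloop
endfacet
facet normal 0.171 0.756 -0.632
outer loop
vertex 2.33 -0.377 -0.754
vertex 3.219 -0.699 -0.899
vertex 2.502 -1.003 -1.457
endloop
endfacet
facet normal -0.518 0.572 -0.636
outer loop
vertex 2.33 -0.377 -0.754
vertex 2.502 -1.003 -1.457
vertex 1.723 -1.1 -0.91
endloop
endfacet
facet normal -0.769 0.639 0.029
outer loop
vertex 2.33 -0.377 -0.754
vertex 1.723 -1.1 -0.91
vertex 1.958 -0.858 -0.014
endloop
endfacet
facet normal 0.837 0.476 0.269
outer loop
vertex 3.219 -0.699 -0.899
vertex 2.882 -0.61 -0.008
vertex 3.397 -1.38 -0.25
endloop
endfacet
facet normal -0.102 0.358 0.928
outer loop
vertex 2.882 -0.61 -0.008
vertex 1.958 -0.858 -0.014
vertex 2.618 -1.477 0.297
endloop
endfacet
facet normal -0.967 -0.009 0.256
outer loop
vertex 1.958 -0.858 -0.014
vertex 1.723 -1.1 -0.91
vertex 1.901 -1.781 -0.261
endloop
endfacet
facet normal -0.561 -0.118 -0.820
outer loop
vertex 1.723 -1.1 -0.91
vertex 2.502 -1.003 -1.457
vertex 2.238 -1.87 -1.152
endloop
endfacet
facet normal 0.554 0.183 -0.812
outer loop
vertex 2.502 -1.003 -1.457
vertex 3.219 -0.699 -0.899
vertex 3.162 -1.622 -1.146
endloop
endfacet
facet normal 0.518 -0.572 0.636
outer loop
vertex 2.79 -2.103 -0.406
vertex 3.397 -1.38 -0.25
vertex 2.618 -1.477 0.297
endloop
endfacet
facet normal -0.171 -0.756 0.632
outer loop
vertex 2.79 -2.103 -0.406
vertex 2.618 -1.477 0.297
vertex 1.901 -1.781 -0.261
endloop
endfacet
facet normal -0.346 -0.938 -0.037
outer loop
vertex 2.79 -2.103 -0.406
vertex 1.901 -1.781 -0.261
vertex 2.238 -1.87 -1.152
endloop
endfacet
facet normal 0.235 -0.865 -0.444
outer loop
vertex 2.79 -2.103 -0.406
vertex 2.238 -1.87 -1.152
vertex 3.162 -1.622 -1.146
endloop
endfacet
facet normal 0.769 -0.639 -0.029
outer loop
vertex 2.79 -2.103 -0.406
vertex 3.162 -1.622 -1.146
vertex 3.397 -1.38 -0.25
endloop
endfacet
facet normal 0.561 0.118 0.820
outer loop
vertex 2.618 -1.477 0.297
vertex 3.397 -1.38 -0.25
vertex 2.882 -0.61 -0.008
endloop
endfacet
facet normal -0.554 -0.183 0.812
outer loop
vertex 1.901 -1.781 -0.261
vertex 2.618 -1.477 0.297
vertex 1.958 -0.858 -0.014
endloop
endfacet
facet normal -0.837 -0.476 -0.269
outer loop
vertex 2.238 -1.87 -1.152
vertex 1.901 -1.781 -0.261
vertex 1.723 -1.1 -0.91
endloop
endfacet
facet normal 0.102 -0.358 -0.928
outer loop
vertex 3.162 -1.622 -1.146
vertex 2.238 -1.87 -1.152
vertex 2.502 -1.003 -1.457
endloop
endfacet
facet normal 0.967 0.009 -0.256
outer loop
vertex 3.397 -1.38 -0.25
vertex 3.162 -1.622 -1.146
vertex 3.219 -0.699 -0.899
endloop
endfacet

endsolid
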